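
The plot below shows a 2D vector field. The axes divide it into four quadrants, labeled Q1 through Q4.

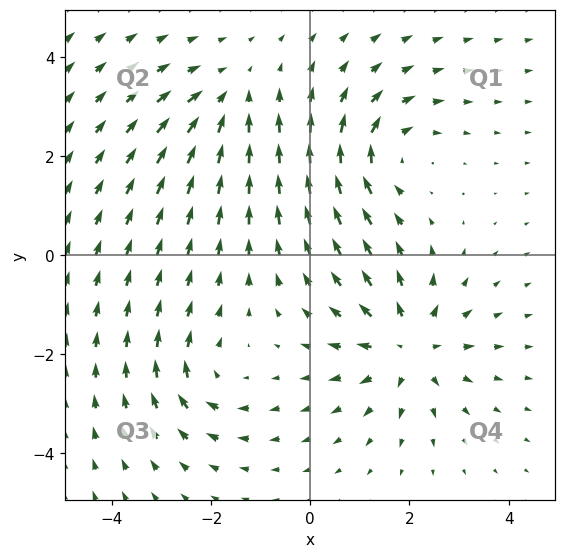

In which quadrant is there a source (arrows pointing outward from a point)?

The source sits at approximately (2.0, -1.9), which lies in quadrant Q4. The divergence there is about +5, positive as expected for a source.

Q4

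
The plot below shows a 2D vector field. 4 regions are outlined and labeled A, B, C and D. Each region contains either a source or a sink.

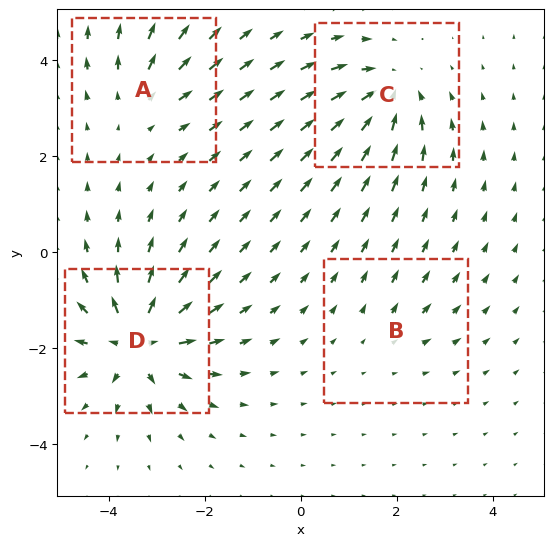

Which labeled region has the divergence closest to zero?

B

Divergence at each region's feature centre — A: about +4, B: about +2, C: about -6, D: about +9. Region B is closest to zero.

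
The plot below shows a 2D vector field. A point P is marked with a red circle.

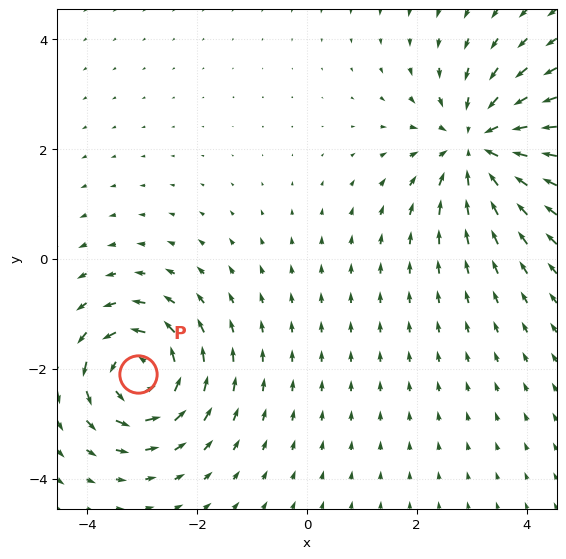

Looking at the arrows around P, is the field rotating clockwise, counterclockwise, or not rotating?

Near P at (-3.1, -2.1) the arrows circulate counterclockwise. The curl (z-component) there is about +6; positive curl means counterclockwise rotation.

counterclockwise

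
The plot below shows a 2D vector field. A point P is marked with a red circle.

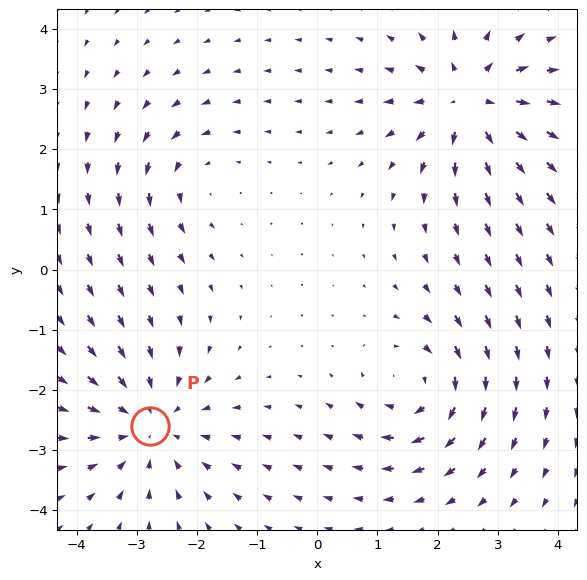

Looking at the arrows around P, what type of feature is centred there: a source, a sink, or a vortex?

sink

At P (-2.8, -2.6) the arrows converge inward. Divergence about -4, curl ≈0 — negative divergence with near-zero curl is a sink.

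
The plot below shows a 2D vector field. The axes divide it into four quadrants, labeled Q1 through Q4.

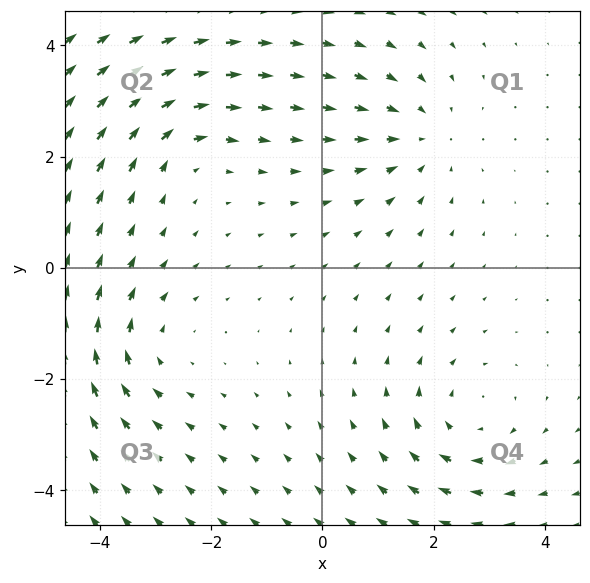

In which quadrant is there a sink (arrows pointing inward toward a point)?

Q1

The sink sits at approximately (1.8, 2.4), which lies in quadrant Q1. The divergence there is about -4, negative as expected for a sink.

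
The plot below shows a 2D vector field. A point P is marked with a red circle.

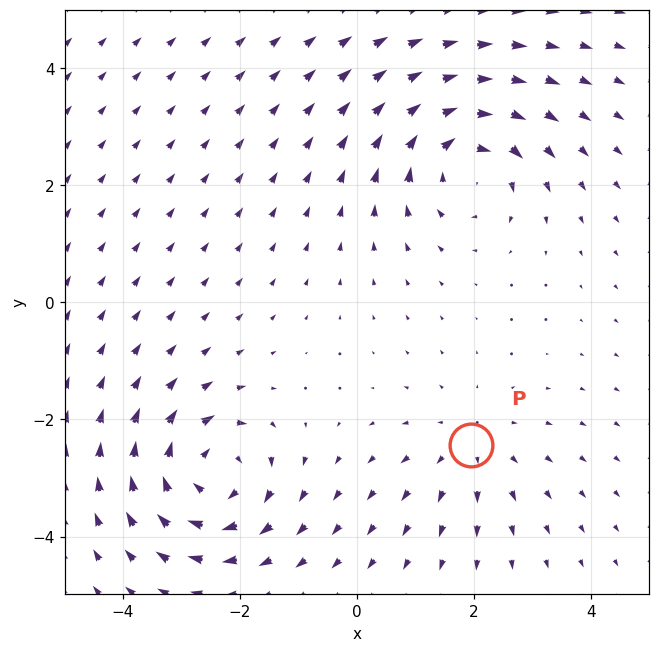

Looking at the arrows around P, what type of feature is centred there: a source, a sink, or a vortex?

source

At P (1.9, -2.4) the arrows spread outward. Divergence about +2, curl ≈0 — positive divergence with near-zero curl is a source.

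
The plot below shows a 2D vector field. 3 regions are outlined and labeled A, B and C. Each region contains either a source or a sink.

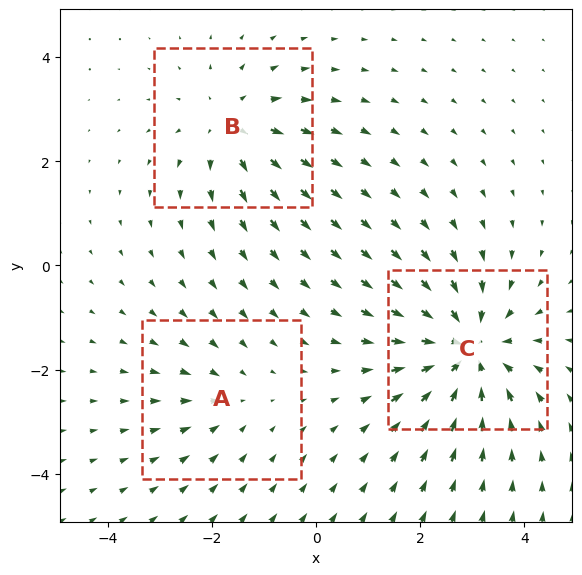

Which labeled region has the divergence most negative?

Divergence at each region's feature centre — A: about -2, B: about +3, C: about -5. Region C is most negative.

C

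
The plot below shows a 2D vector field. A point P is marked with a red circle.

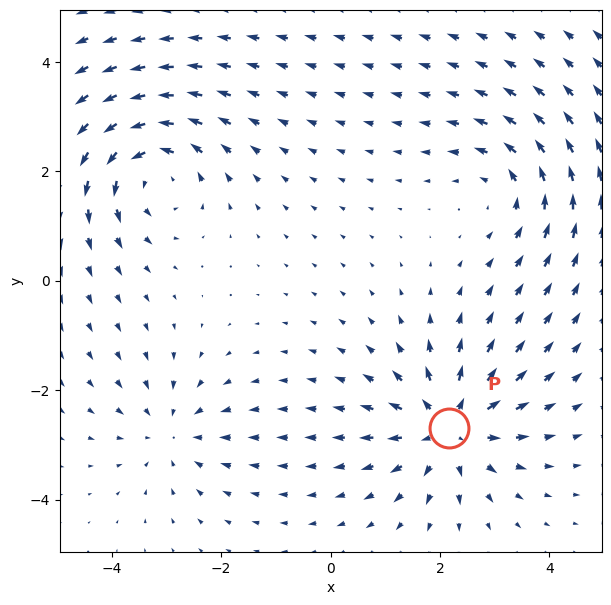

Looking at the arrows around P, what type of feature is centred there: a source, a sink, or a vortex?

At P (2.2, -2.7) the arrows spread outward. Divergence about +6, curl ≈0 — positive divergence with near-zero curl is a source.

source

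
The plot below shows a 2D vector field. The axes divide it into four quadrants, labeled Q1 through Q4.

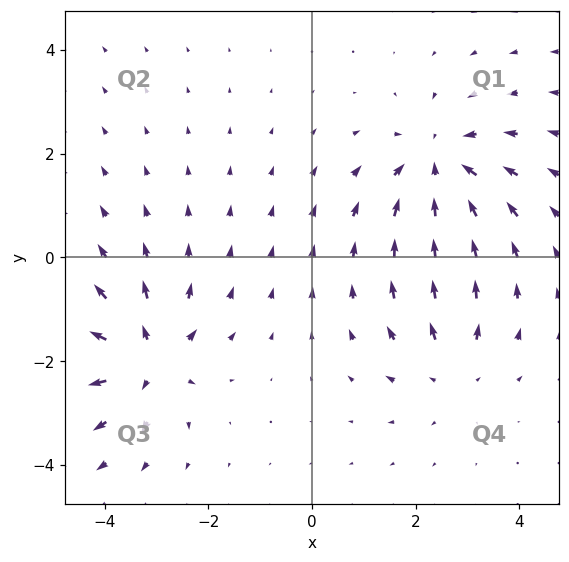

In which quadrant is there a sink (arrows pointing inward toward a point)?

The sink sits at approximately (2.4, 1.8), which lies in quadrant Q1. The divergence there is about -5, negative as expected for a sink.

Q1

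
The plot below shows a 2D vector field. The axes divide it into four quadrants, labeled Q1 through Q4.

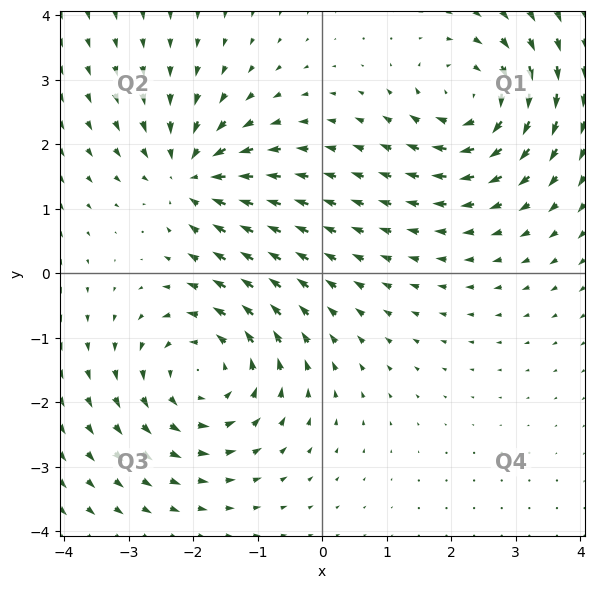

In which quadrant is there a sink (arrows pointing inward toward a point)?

The sink sits at approximately (-2.0, 1.5), which lies in quadrant Q2. The divergence there is about -5, negative as expected for a sink.

Q2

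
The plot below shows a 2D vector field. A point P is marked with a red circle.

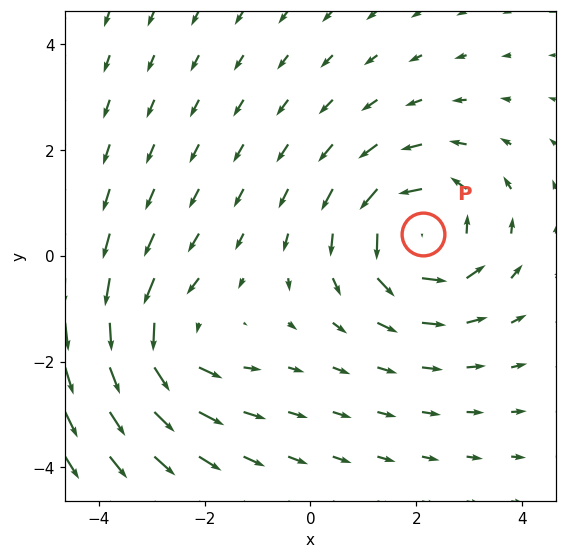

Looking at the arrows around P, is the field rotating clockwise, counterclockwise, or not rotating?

counterclockwise

Near P at (2.1, 0.4) the arrows circulate counterclockwise. The curl (z-component) there is about +5; positive curl means counterclockwise rotation.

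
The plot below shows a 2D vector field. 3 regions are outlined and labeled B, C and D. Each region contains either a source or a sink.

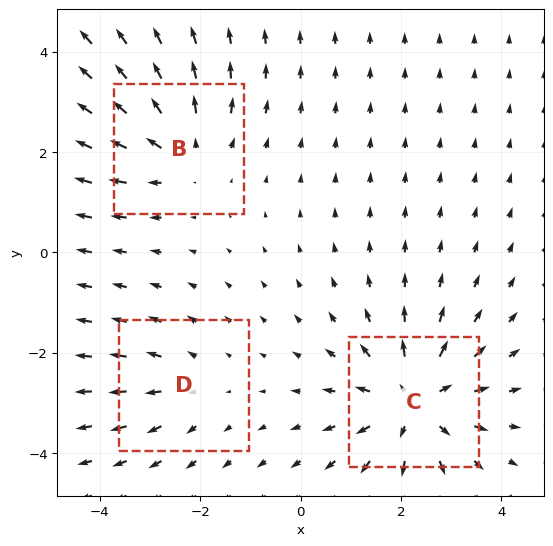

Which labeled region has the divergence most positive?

C

Divergence at each region's feature centre — B: about +3, C: about +5, D: about +2. Region C is most positive.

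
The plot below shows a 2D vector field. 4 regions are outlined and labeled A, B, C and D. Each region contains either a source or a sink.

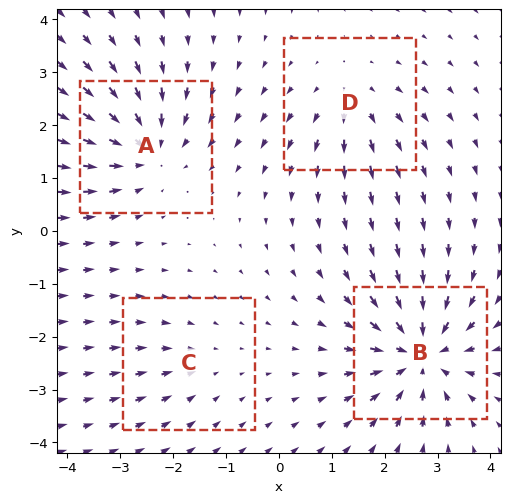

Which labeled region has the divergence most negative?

Divergence at each region's feature centre — A: about -6, B: about -7, C: about -2, D: about +4. Region B is most negative.

B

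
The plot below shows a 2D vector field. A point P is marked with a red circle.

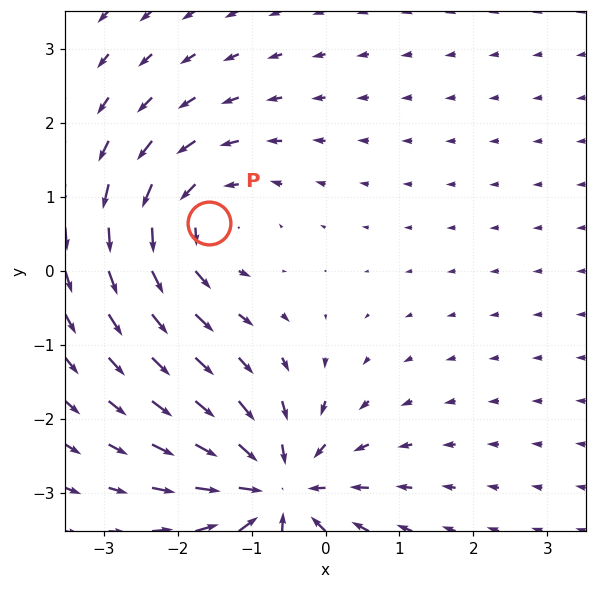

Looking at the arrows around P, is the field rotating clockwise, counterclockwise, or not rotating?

counterclockwise

Near P at (-1.6, 0.6) the arrows circulate counterclockwise. The curl (z-component) there is about +4; positive curl means counterclockwise rotation.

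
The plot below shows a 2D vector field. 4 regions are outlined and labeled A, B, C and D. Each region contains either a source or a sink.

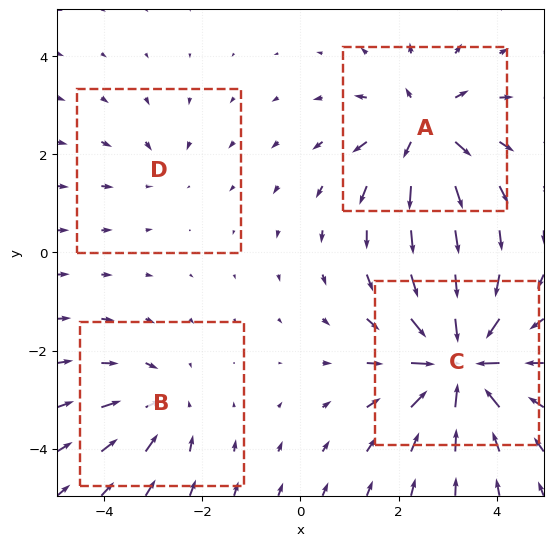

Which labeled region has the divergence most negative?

C

Divergence at each region's feature centre — A: about +5, B: about -3, C: about -7, D: about -2. Region C is most negative.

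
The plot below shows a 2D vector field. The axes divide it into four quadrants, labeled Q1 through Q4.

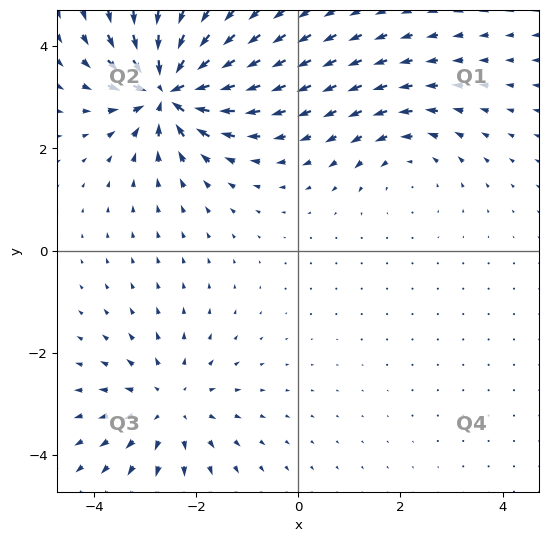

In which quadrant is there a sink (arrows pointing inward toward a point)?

Q2

The sink sits at approximately (-2.5, 3.2), which lies in quadrant Q2. The divergence there is about -7, negative as expected for a sink.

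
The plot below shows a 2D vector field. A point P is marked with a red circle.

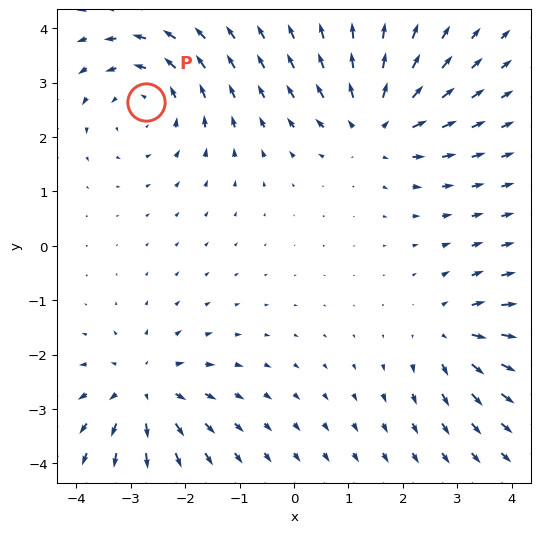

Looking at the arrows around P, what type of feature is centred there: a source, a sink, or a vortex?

vortex

At P (-2.7, 2.6) the arrows circulate counterclockwise. Divergence ≈0, curl about +4 — near-zero divergence with nonzero curl is a vortex.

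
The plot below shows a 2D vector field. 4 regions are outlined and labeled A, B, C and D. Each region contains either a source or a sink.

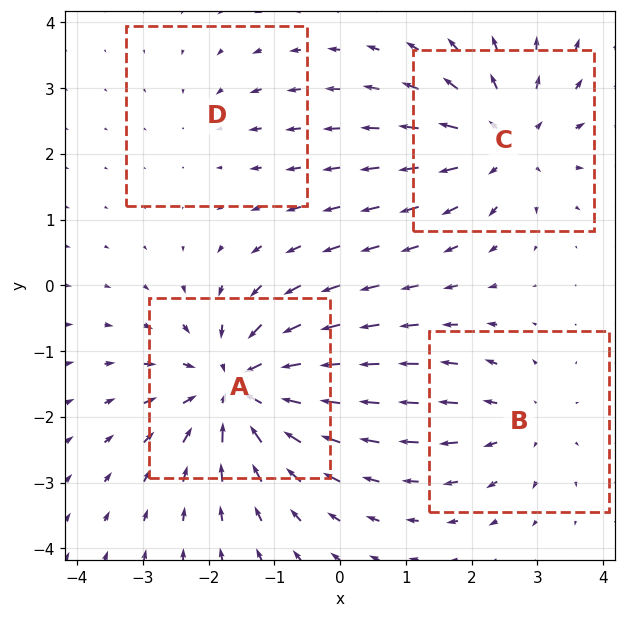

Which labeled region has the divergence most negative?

Divergence at each region's feature centre — A: about -7, B: about +3, C: about +5, D: about -2. Region A is most negative.

A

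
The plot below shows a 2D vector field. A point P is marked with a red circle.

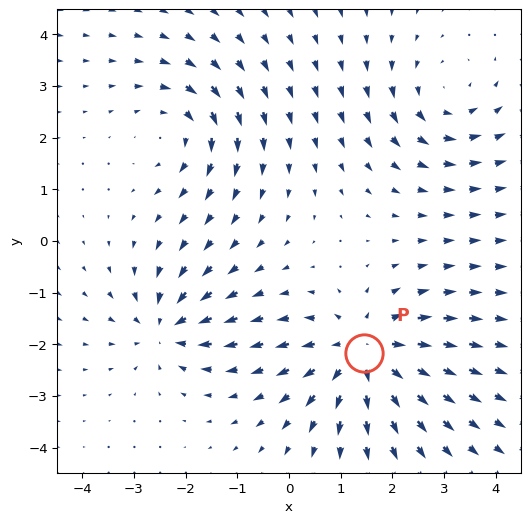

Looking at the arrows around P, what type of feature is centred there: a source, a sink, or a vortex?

source

At P (1.4, -2.2) the arrows spread outward. Divergence about +4, curl ≈0 — positive divergence with near-zero curl is a source.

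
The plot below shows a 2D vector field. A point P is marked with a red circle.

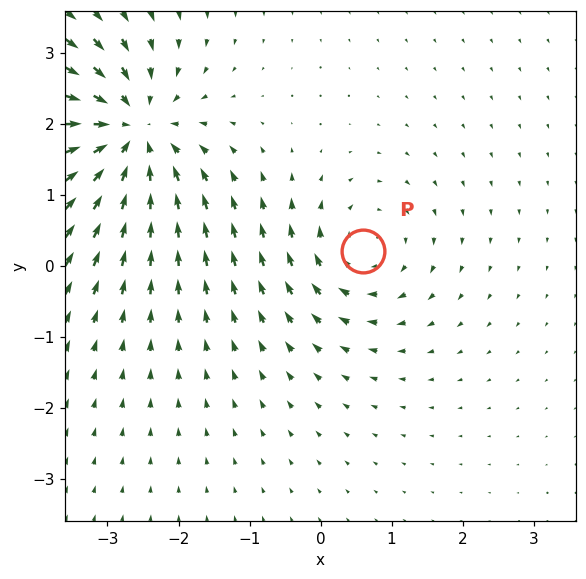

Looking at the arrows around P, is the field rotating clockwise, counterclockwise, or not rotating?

clockwise

Near P at (0.6, 0.2) the arrows circulate clockwise. The curl (z-component) there is about -3; negative curl means clockwise rotation.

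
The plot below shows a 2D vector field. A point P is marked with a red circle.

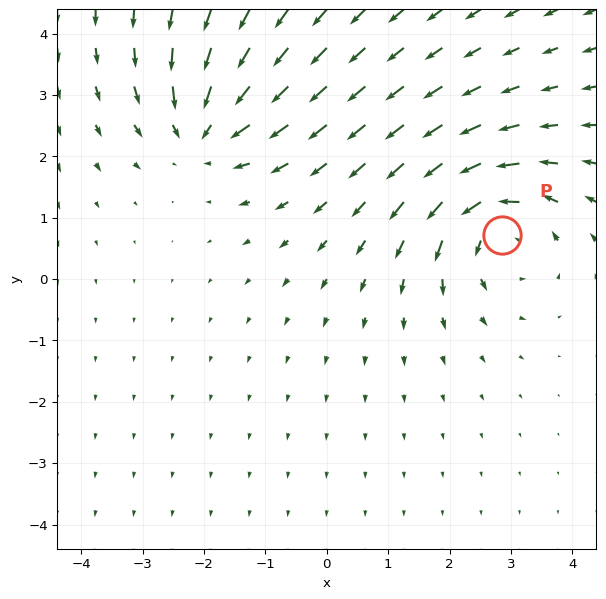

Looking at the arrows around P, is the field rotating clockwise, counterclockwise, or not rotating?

counterclockwise

Near P at (2.8, 0.7) the arrows circulate counterclockwise. The curl (z-component) there is about +5; positive curl means counterclockwise rotation.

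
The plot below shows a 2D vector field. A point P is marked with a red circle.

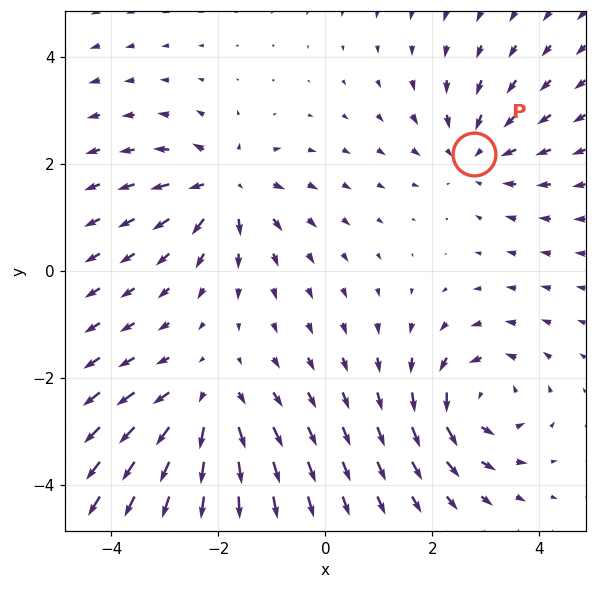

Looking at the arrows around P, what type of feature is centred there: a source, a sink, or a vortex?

sink

At P (2.8, 2.2) the arrows converge inward. Divergence about -2, curl ≈0 — negative divergence with near-zero curl is a sink.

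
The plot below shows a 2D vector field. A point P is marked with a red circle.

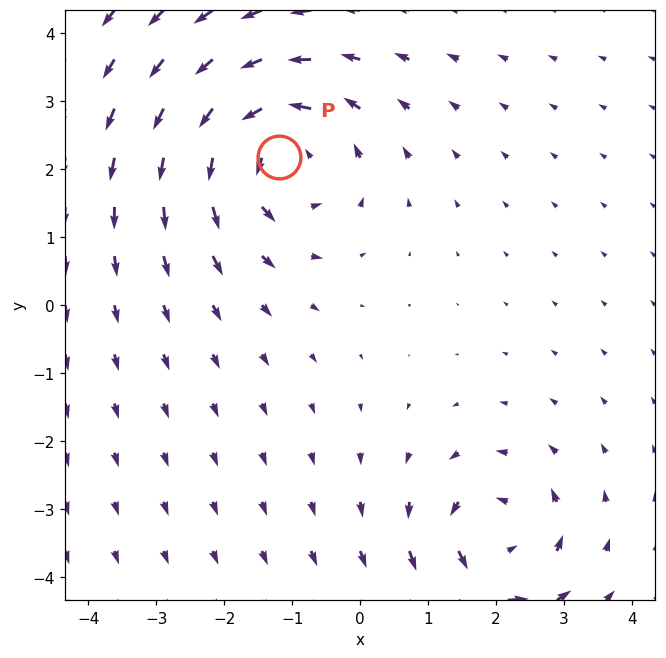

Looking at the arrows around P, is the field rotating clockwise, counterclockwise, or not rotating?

Near P at (-1.2, 2.2) the arrows circulate counterclockwise. The curl (z-component) there is about +5; positive curl means counterclockwise rotation.

counterclockwise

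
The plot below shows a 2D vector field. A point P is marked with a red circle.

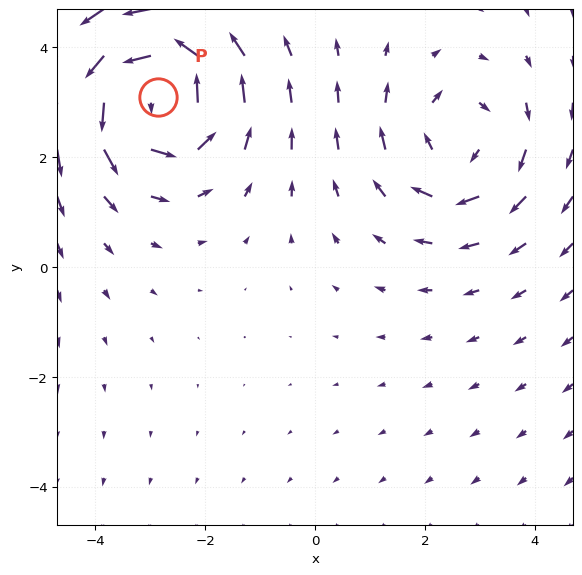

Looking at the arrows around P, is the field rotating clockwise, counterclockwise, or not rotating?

counterclockwise

Near P at (-2.9, 3.1) the arrows circulate counterclockwise. The curl (z-component) there is about +4; positive curl means counterclockwise rotation.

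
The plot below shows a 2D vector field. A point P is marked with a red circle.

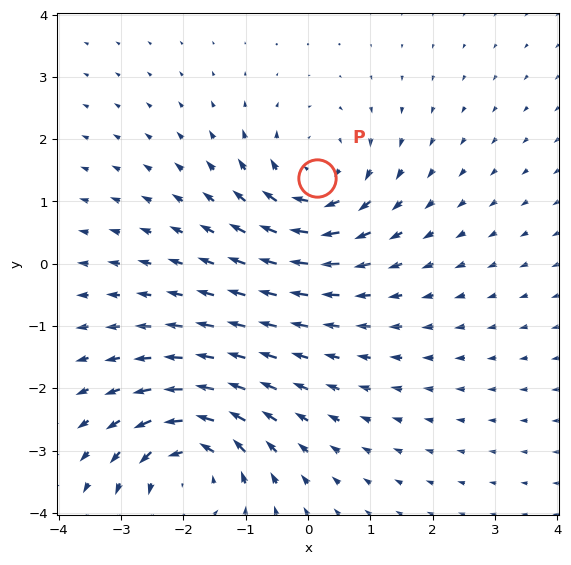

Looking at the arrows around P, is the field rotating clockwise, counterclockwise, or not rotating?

Near P at (0.1, 1.4) the arrows circulate clockwise. The curl (z-component) there is about -4; negative curl means clockwise rotation.

clockwise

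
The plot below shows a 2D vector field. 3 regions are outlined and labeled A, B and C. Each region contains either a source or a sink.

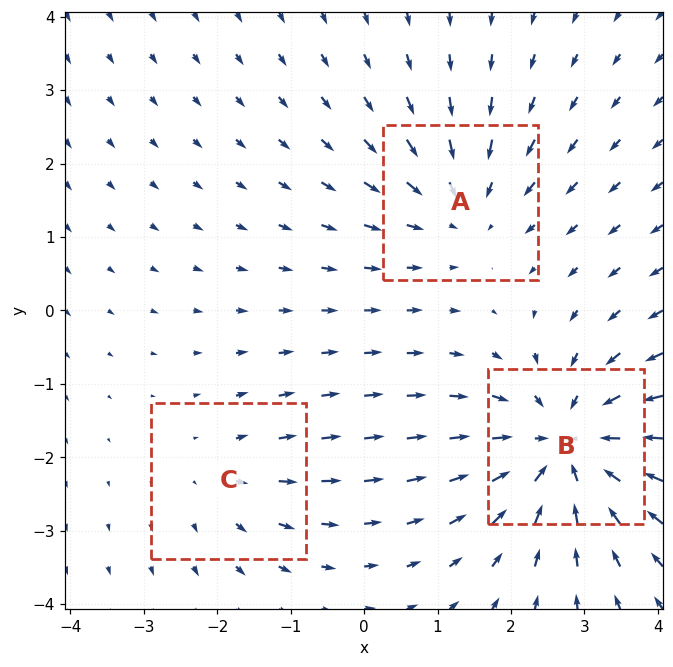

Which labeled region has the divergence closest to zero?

C

Divergence at each region's feature centre — A: about -3, B: about -5, C: about +2. Region C is closest to zero.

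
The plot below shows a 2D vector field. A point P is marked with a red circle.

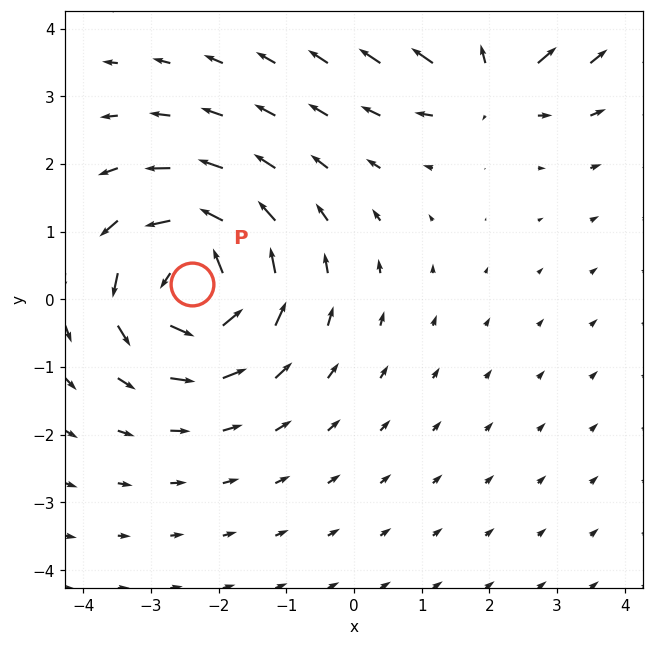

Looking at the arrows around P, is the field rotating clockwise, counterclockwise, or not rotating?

Near P at (-2.4, 0.2) the arrows circulate counterclockwise. The curl (z-component) there is about +5; positive curl means counterclockwise rotation.

counterclockwise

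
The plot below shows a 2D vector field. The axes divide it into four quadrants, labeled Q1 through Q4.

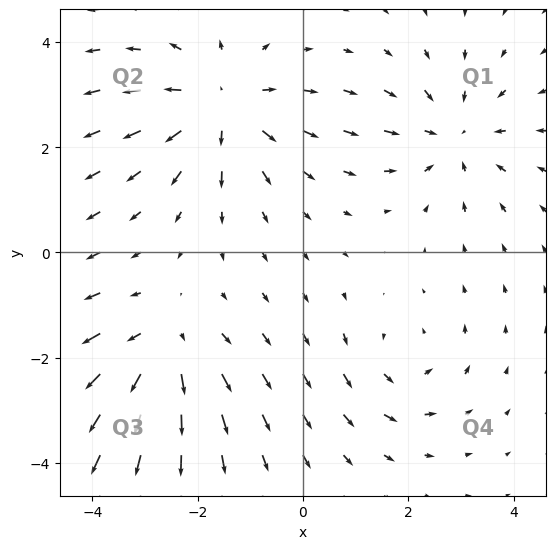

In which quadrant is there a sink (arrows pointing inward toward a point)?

Q1

The sink sits at approximately (2.9, 2.2), which lies in quadrant Q1. The divergence there is about -4, negative as expected for a sink.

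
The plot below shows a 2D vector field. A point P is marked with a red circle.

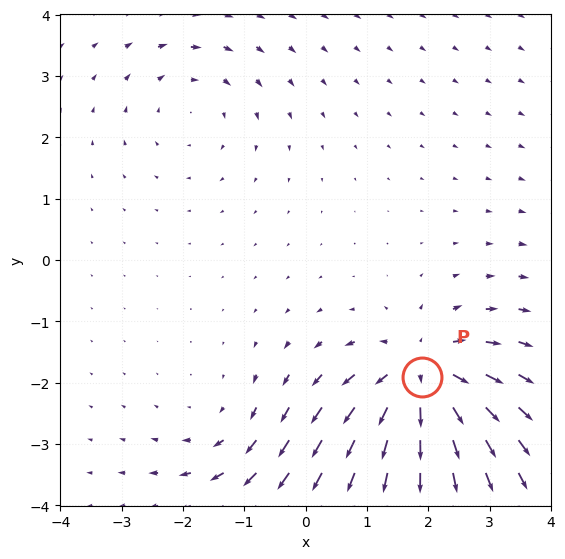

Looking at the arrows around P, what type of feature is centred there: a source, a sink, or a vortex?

At P (1.9, -1.9) the arrows spread outward. Divergence about +6, curl ≈0 — positive divergence with near-zero curl is a source.

source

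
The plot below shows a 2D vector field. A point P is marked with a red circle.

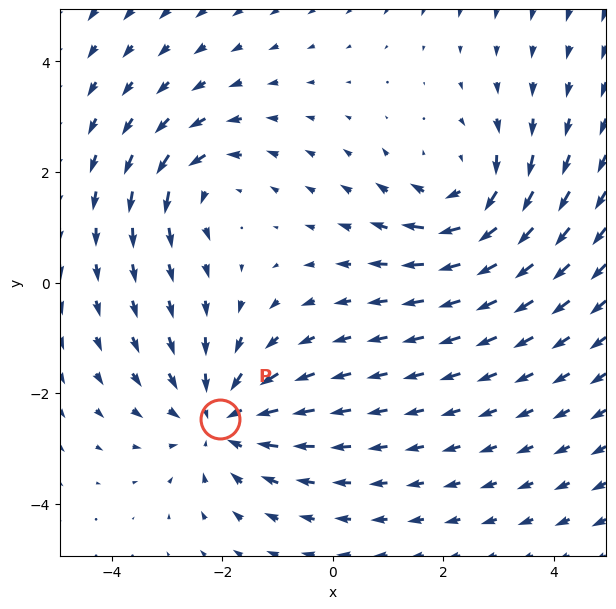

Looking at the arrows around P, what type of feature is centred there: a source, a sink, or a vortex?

At P (-2.0, -2.5) the arrows converge inward. Divergence about -4, curl ≈0 — negative divergence with near-zero curl is a sink.

sink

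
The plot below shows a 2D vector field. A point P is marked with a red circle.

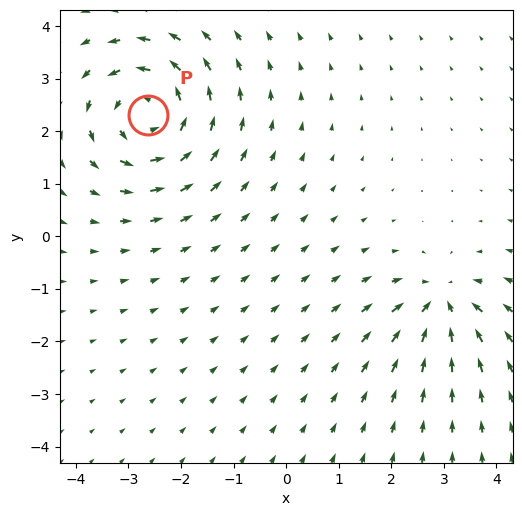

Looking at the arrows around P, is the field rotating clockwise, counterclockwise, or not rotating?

Near P at (-2.6, 2.3) the arrows circulate counterclockwise. The curl (z-component) there is about +5; positive curl means counterclockwise rotation.

counterclockwise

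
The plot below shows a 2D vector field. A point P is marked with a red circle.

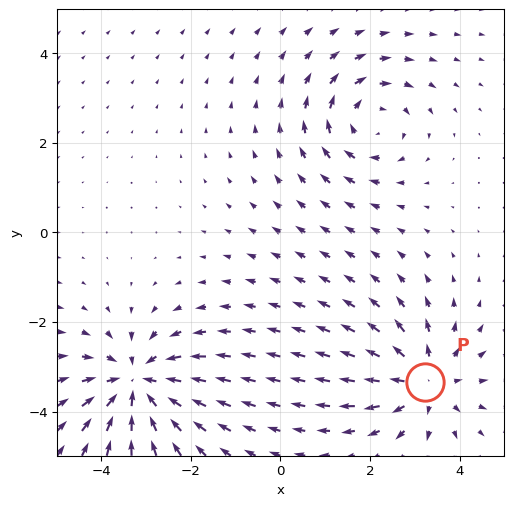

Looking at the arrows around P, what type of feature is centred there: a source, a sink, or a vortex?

At P (3.2, -3.3) the arrows spread outward. Divergence about +3, curl ≈0 — positive divergence with near-zero curl is a source.

source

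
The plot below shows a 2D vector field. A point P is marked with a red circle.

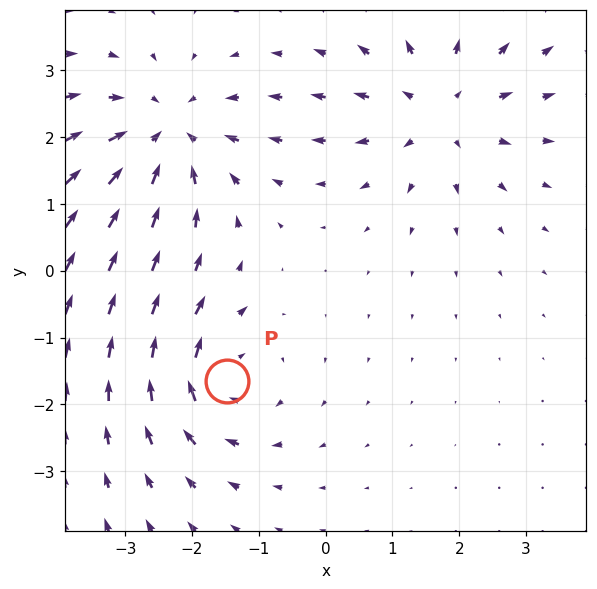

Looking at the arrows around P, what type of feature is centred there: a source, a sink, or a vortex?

vortex

At P (-1.5, -1.7) the arrows circulate clockwise. Divergence ≈0, curl about -4 — near-zero divergence with nonzero curl is a vortex.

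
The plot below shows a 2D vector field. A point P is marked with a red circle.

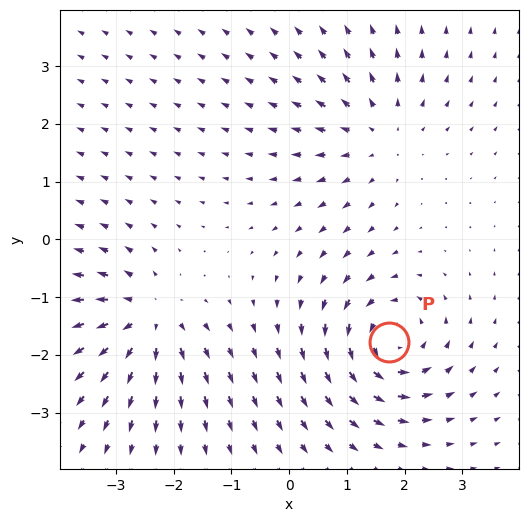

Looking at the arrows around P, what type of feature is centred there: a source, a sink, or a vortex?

vortex

At P (1.7, -1.8) the arrows circulate counterclockwise. Divergence ≈0, curl about +6 — near-zero divergence with nonzero curl is a vortex.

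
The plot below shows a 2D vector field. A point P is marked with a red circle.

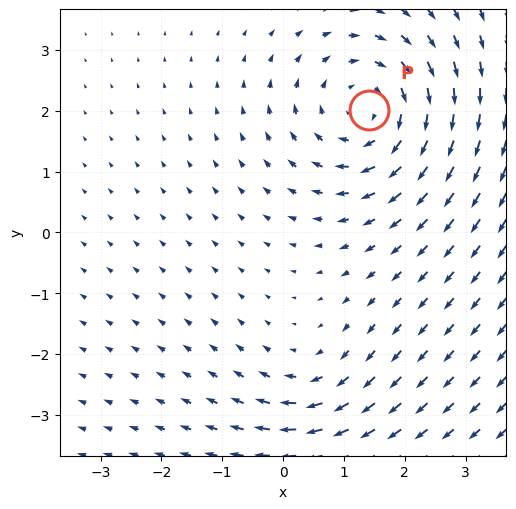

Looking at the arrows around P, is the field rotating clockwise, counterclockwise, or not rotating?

clockwise

Near P at (1.4, 2.0) the arrows circulate clockwise. The curl (z-component) there is about -4; negative curl means clockwise rotation.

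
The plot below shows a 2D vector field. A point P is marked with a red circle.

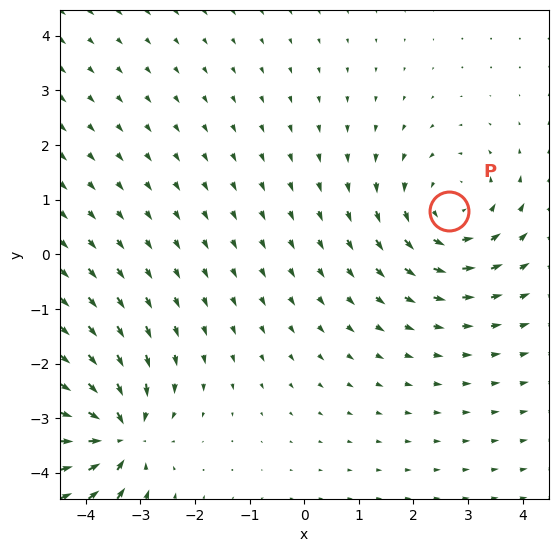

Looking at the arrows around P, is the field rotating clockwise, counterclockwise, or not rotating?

counterclockwise

Near P at (2.6, 0.8) the arrows circulate counterclockwise. The curl (z-component) there is about +2; positive curl means counterclockwise rotation.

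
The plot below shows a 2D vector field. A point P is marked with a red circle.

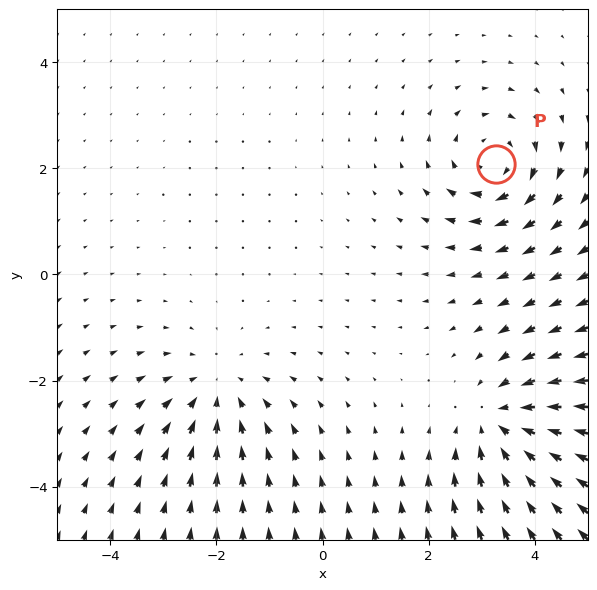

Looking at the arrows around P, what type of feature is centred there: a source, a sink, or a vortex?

vortex

At P (3.3, 2.1) the arrows circulate clockwise. Divergence ≈0, curl about -5 — near-zero divergence with nonzero curl is a vortex.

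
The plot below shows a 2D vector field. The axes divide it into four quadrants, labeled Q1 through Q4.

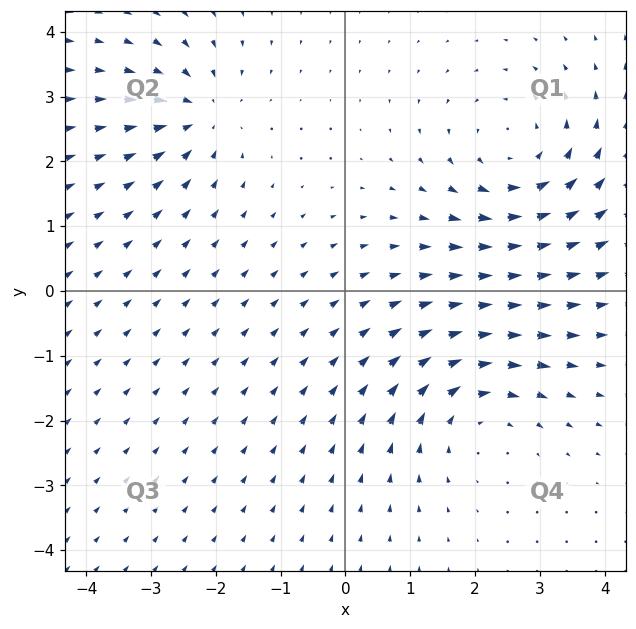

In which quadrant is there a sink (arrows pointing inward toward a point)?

The sink sits at approximately (-2.3, 2.7), which lies in quadrant Q2. The divergence there is about -4, negative as expected for a sink.

Q2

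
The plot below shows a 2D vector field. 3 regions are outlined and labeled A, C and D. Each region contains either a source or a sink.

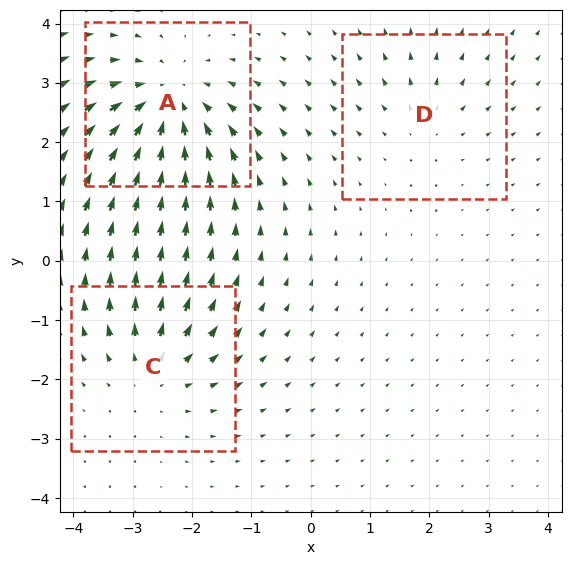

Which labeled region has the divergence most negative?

A

Divergence at each region's feature centre — A: about -5, C: about +3, D: about +2. Region A is most negative.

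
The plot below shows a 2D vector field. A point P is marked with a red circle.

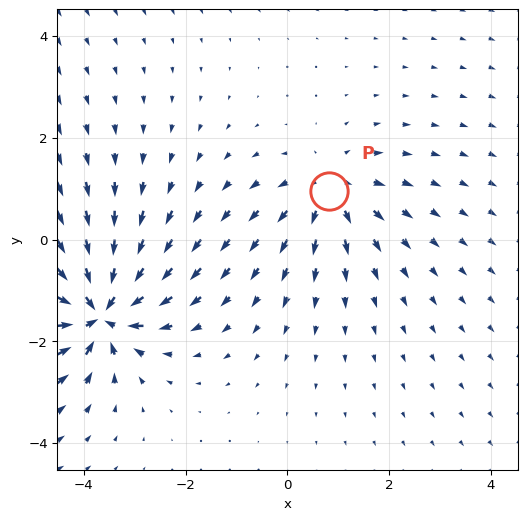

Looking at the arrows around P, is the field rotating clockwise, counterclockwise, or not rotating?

not rotating

Near P at (0.8, 1.0) the arrows show no circulation. The curl there is ≈0.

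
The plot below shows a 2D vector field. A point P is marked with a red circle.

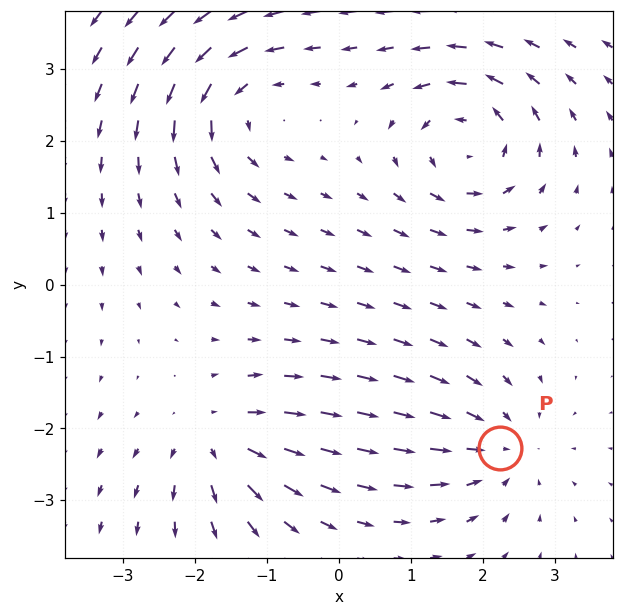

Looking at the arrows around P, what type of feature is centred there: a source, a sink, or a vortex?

At P (2.2, -2.3) the arrows converge inward. Divergence about -4, curl ≈0 — negative divergence with near-zero curl is a sink.

sink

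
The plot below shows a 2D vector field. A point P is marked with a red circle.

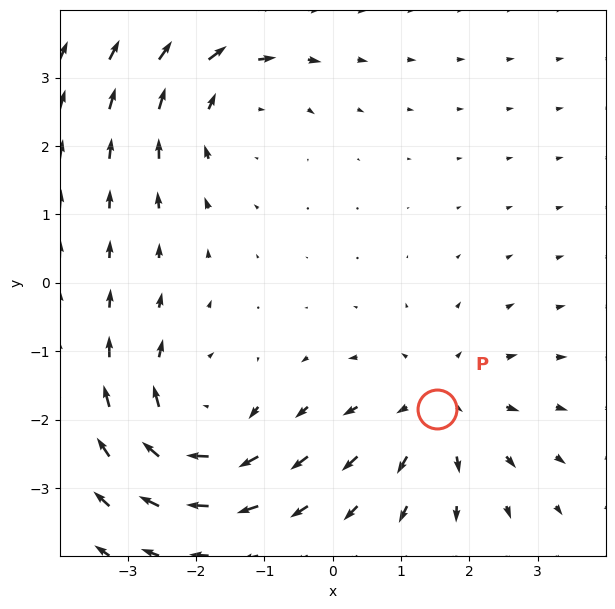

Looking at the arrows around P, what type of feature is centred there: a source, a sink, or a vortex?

source

At P (1.5, -1.8) the arrows spread outward. Divergence about +3, curl ≈0 — positive divergence with near-zero curl is a source.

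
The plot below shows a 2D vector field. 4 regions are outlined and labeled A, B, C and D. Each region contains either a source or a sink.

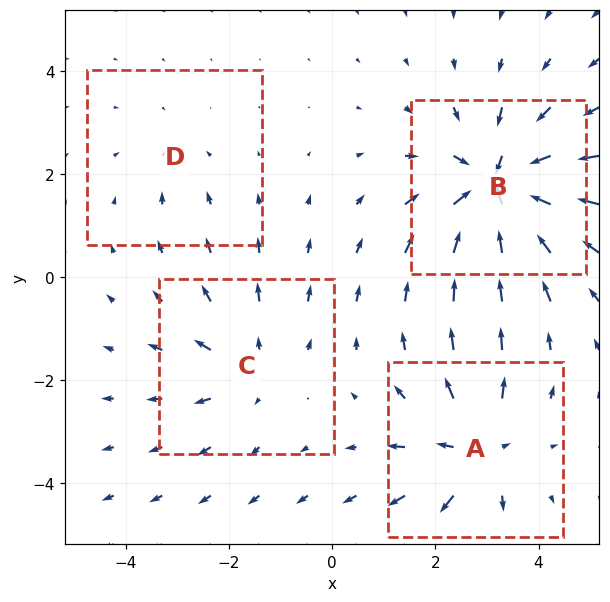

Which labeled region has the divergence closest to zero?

D

Divergence at each region's feature centre — A: about +5, B: about -7, C: about +3, D: about -2. Region D is closest to zero.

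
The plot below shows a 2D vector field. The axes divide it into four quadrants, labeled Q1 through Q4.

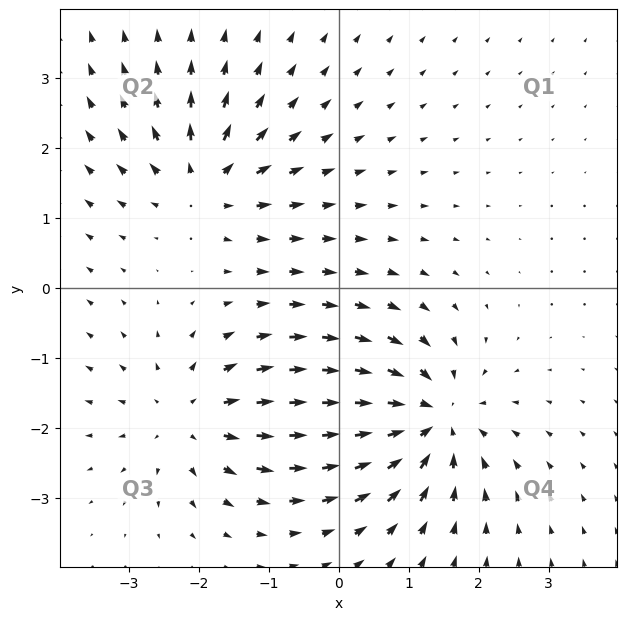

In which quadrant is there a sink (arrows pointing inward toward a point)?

The sink sits at approximately (1.3, -1.9), which lies in quadrant Q4. The divergence there is about -6, negative as expected for a sink.

Q4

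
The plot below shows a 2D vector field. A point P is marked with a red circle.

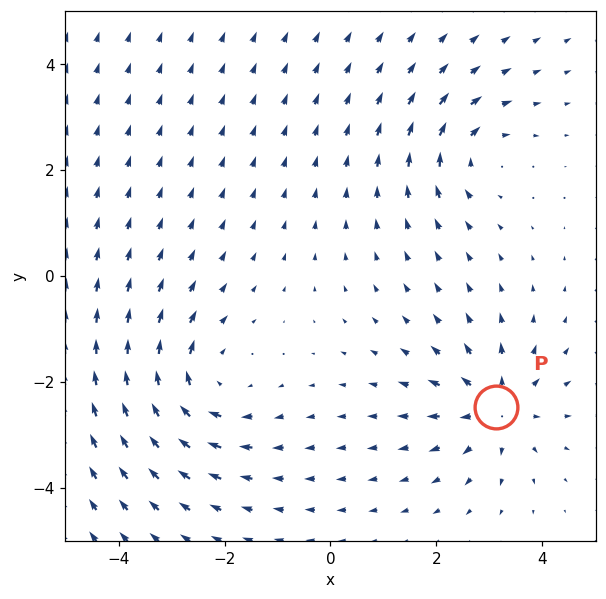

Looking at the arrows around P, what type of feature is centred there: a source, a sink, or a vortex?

source

At P (3.1, -2.5) the arrows spread outward. Divergence about +5, curl ≈0 — positive divergence with near-zero curl is a source.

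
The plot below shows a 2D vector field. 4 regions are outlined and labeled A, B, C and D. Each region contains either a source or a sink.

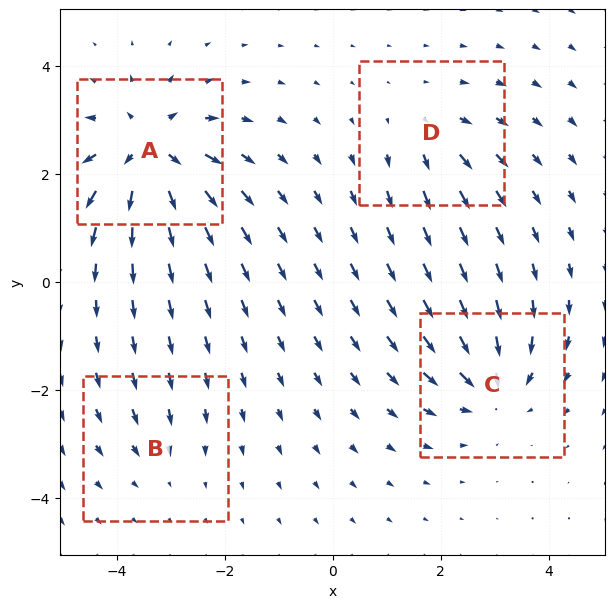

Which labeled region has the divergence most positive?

Divergence at each region's feature centre — A: about +7, B: about -2, C: about -5, D: about +3. Region A is most positive.

A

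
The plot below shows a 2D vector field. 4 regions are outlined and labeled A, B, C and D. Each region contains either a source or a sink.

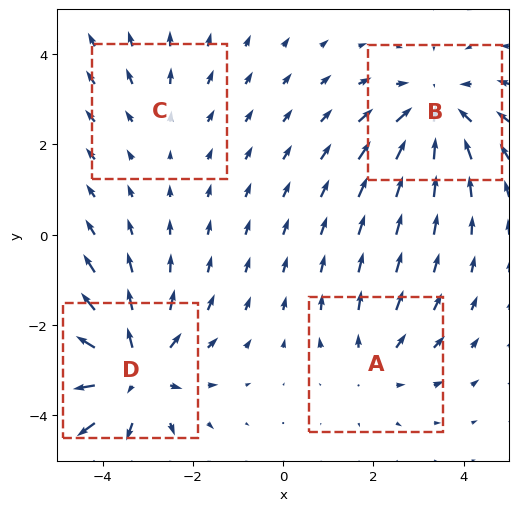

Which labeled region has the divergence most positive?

D

Divergence at each region's feature centre — A: about +3, B: about -4, C: about +2, D: about +6. Region D is most positive.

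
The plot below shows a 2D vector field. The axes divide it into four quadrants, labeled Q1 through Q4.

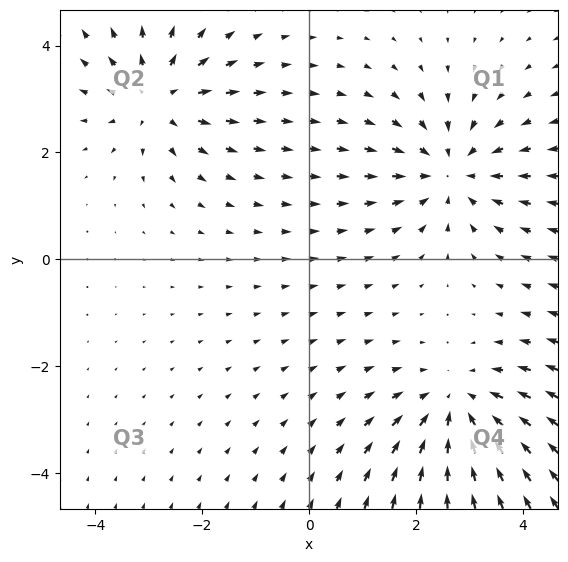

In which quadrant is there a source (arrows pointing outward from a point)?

The source sits at approximately (-2.8, 3.0), which lies in quadrant Q2. The divergence there is about +4, positive as expected for a source.

Q2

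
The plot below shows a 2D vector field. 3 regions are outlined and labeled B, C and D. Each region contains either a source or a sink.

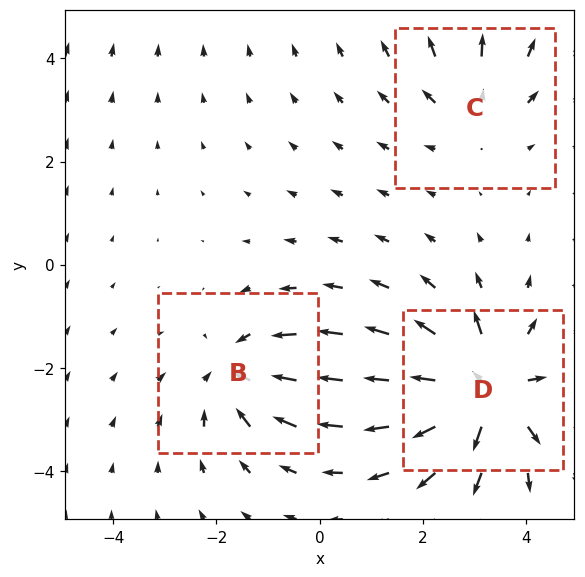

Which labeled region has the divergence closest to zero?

Divergence at each region's feature centre — B: about -3, C: about +2, D: about +5. Region C is closest to zero.

C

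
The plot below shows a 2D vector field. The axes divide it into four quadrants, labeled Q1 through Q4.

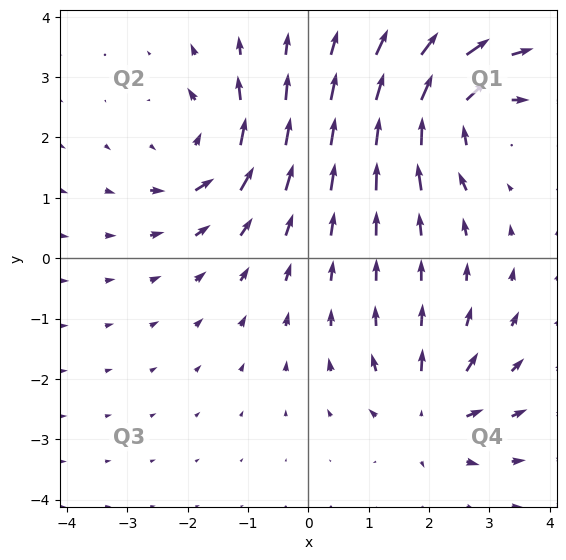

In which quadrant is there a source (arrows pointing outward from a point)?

Q4

The source sits at approximately (2.0, -2.6), which lies in quadrant Q4. The divergence there is about +5, positive as expected for a source.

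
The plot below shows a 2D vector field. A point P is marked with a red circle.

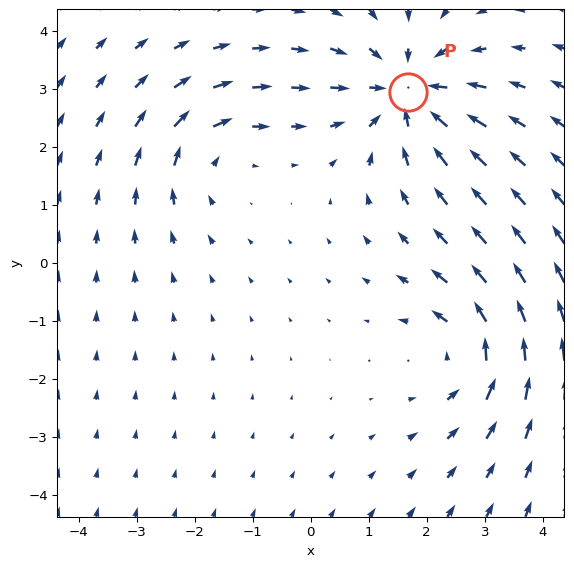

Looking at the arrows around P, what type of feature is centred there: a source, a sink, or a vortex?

At P (1.7, 2.9) the arrows converge inward. Divergence about -4, curl ≈0 — negative divergence with near-zero curl is a sink.

sink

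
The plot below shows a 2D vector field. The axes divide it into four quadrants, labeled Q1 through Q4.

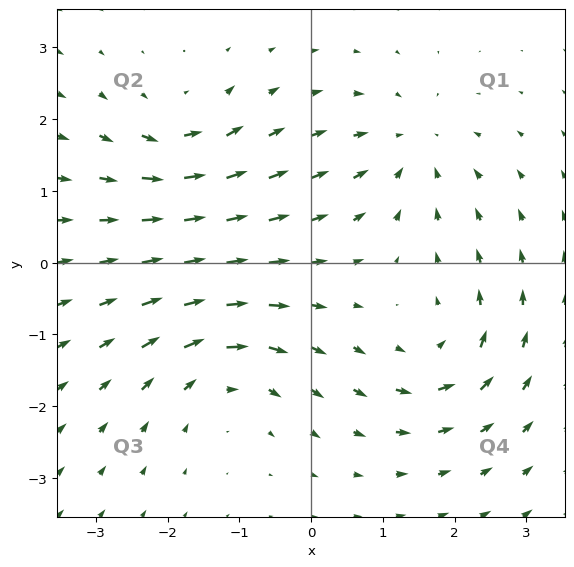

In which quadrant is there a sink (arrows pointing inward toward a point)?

Q1

The sink sits at approximately (1.4, 1.6), which lies in quadrant Q1. The divergence there is about -4, negative as expected for a sink.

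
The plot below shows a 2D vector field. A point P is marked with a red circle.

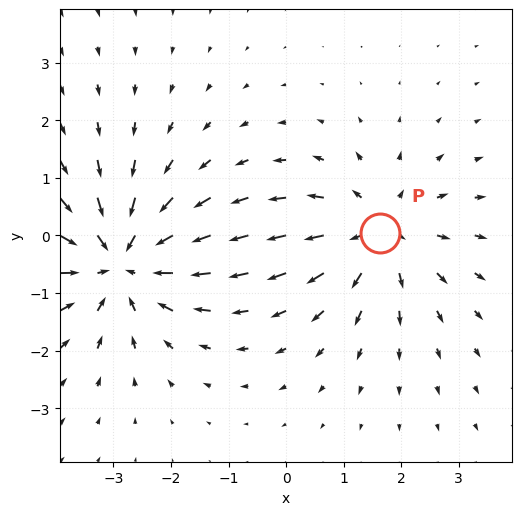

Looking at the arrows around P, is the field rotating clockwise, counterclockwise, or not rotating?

not rotating

Near P at (1.6, 0.0) the arrows show no circulation. The curl there is ≈0.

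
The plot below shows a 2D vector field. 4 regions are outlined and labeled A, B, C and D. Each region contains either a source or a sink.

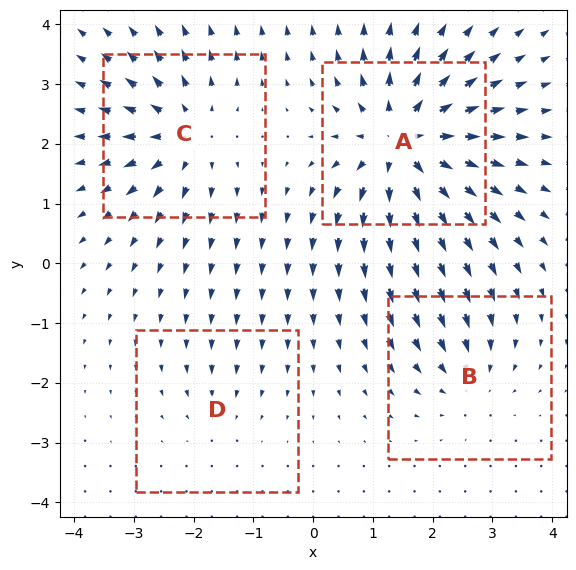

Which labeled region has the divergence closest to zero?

Divergence at each region's feature centre — A: about +8, B: about -4, C: about +5, D: about -2. Region D is closest to zero.

D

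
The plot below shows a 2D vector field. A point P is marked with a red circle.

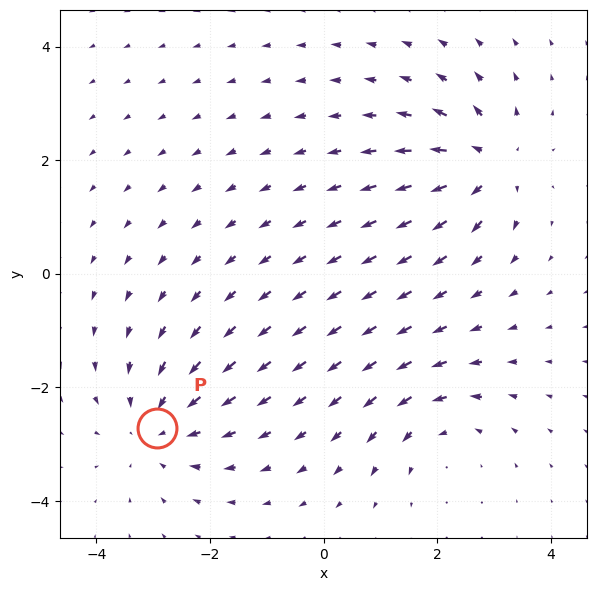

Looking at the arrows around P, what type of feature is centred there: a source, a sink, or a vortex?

At P (-2.9, -2.7) the arrows converge inward. Divergence about -4, curl ≈0 — negative divergence with near-zero curl is a sink.

sink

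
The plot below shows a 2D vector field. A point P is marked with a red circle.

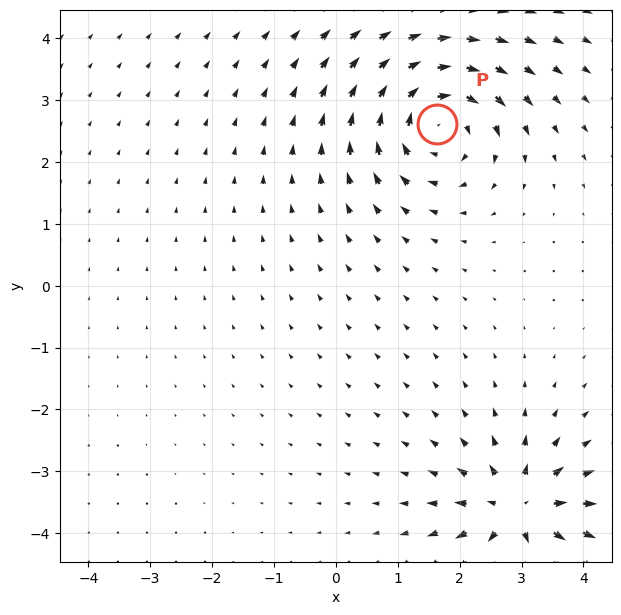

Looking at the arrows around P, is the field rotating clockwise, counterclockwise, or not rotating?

Near P at (1.6, 2.6) the arrows circulate clockwise. The curl (z-component) there is about -6; negative curl means clockwise rotation.

clockwise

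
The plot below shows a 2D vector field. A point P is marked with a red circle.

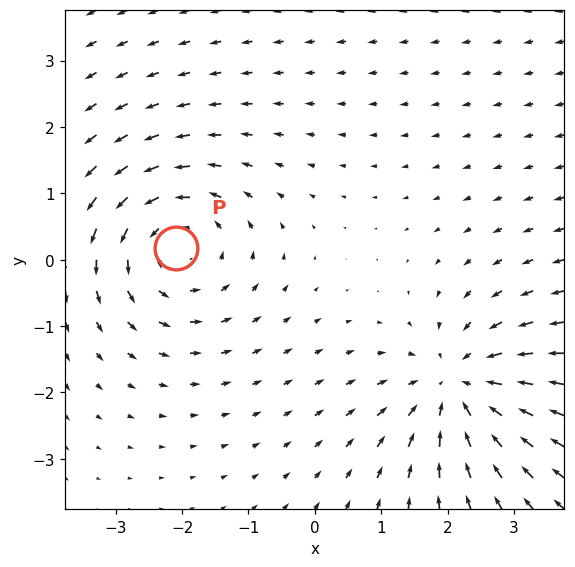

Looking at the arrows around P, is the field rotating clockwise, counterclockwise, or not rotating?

counterclockwise

Near P at (-2.1, 0.2) the arrows circulate counterclockwise. The curl (z-component) there is about +4; positive curl means counterclockwise rotation.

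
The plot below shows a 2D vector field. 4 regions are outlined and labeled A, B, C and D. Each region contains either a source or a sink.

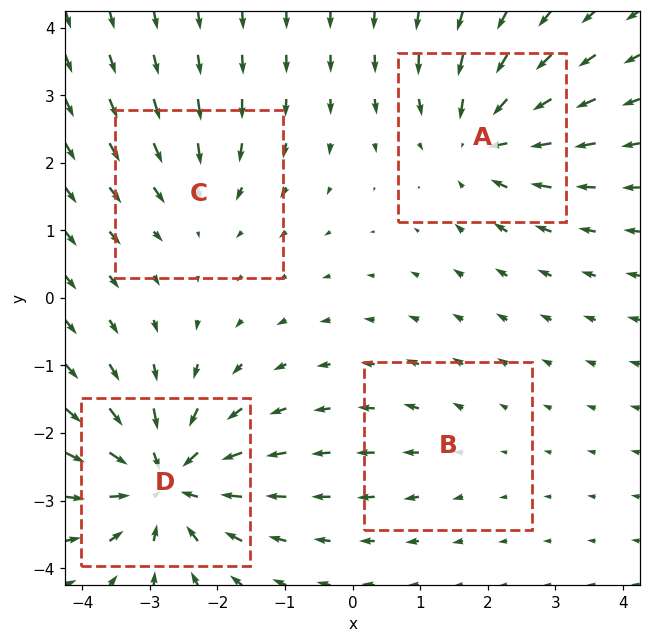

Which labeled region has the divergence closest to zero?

B

Divergence at each region's feature centre — A: about -6, B: about +2, C: about -3, D: about -8. Region B is closest to zero.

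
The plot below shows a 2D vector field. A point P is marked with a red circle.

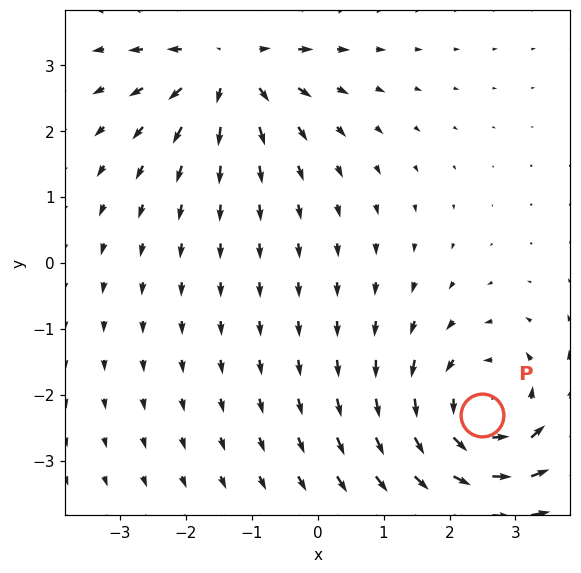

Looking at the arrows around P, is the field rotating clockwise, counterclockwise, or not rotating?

counterclockwise

Near P at (2.5, -2.3) the arrows circulate counterclockwise. The curl (z-component) there is about +4; positive curl means counterclockwise rotation.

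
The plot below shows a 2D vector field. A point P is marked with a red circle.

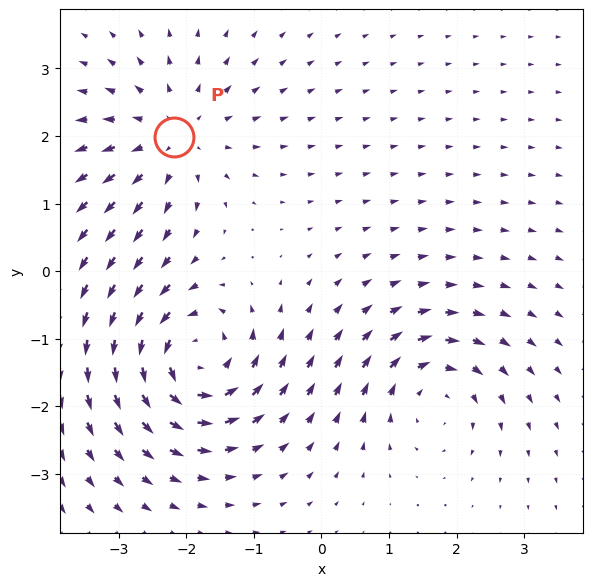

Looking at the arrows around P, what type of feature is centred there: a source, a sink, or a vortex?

source

At P (-2.2, 2.0) the arrows spread outward. Divergence about +4, curl ≈0 — positive divergence with near-zero curl is a source.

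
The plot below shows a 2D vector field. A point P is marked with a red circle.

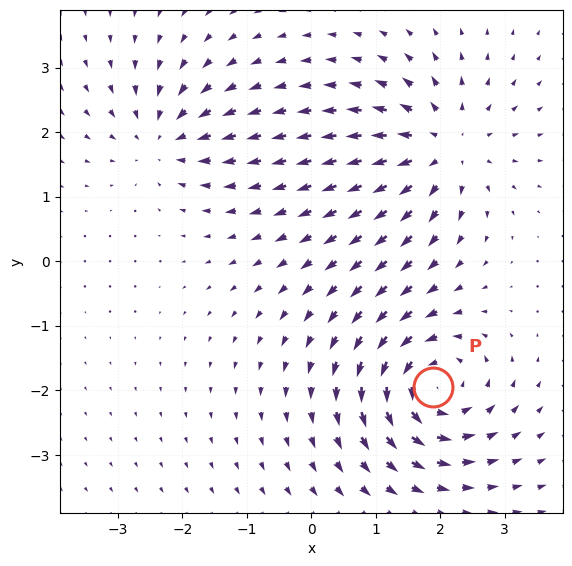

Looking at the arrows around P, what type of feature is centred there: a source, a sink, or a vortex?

At P (1.9, -1.9) the arrows circulate counterclockwise. Divergence ≈0, curl about +7 — near-zero divergence with nonzero curl is a vortex.

vortex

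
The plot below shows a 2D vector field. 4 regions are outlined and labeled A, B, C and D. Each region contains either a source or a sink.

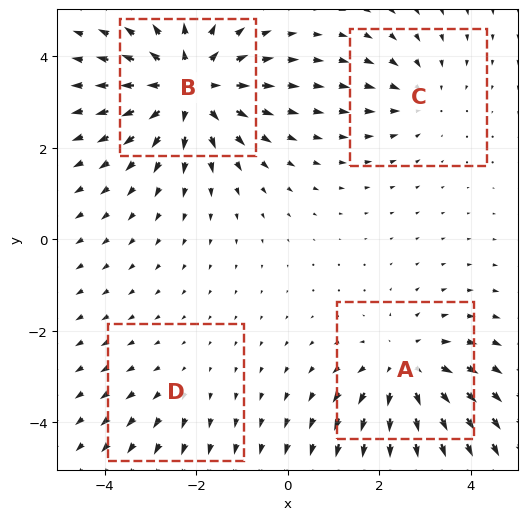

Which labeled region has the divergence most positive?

B

Divergence at each region's feature centre — A: about +4, B: about +6, C: about -3, D: about +2. Region B is most positive.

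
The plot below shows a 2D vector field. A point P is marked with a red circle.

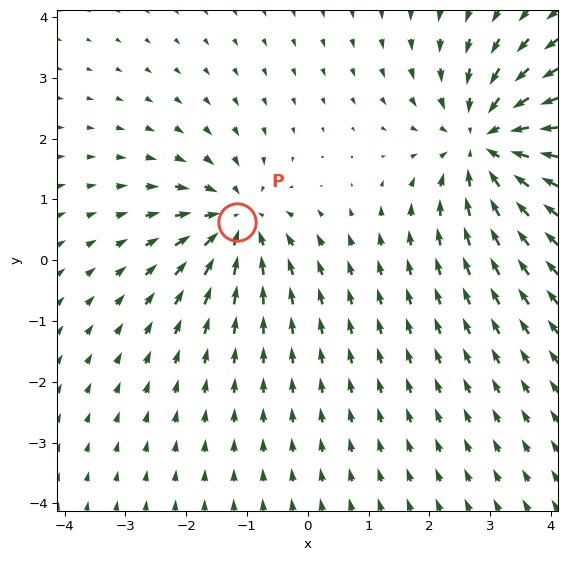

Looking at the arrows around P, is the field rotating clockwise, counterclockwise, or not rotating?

Near P at (-1.2, 0.6) the arrows show no circulation. The curl there is ≈0.

not rotating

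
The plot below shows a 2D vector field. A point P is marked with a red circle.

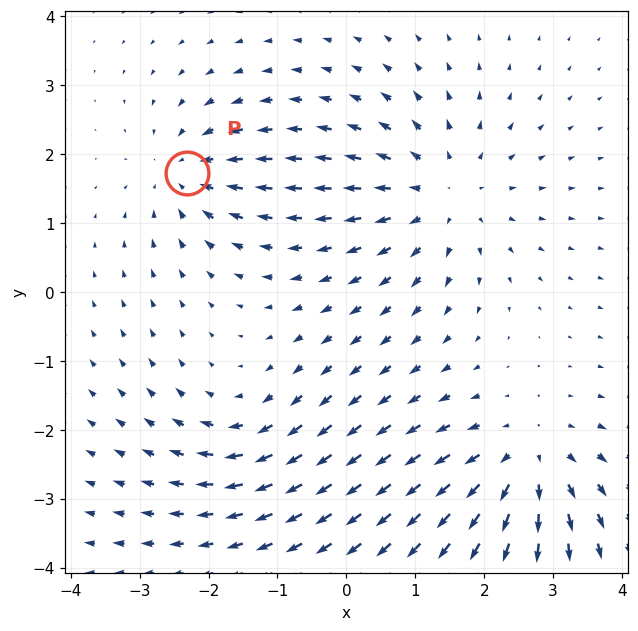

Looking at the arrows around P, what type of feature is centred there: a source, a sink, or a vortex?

sink

At P (-2.3, 1.7) the arrows converge inward. Divergence about -4, curl ≈0 — negative divergence with near-zero curl is a sink.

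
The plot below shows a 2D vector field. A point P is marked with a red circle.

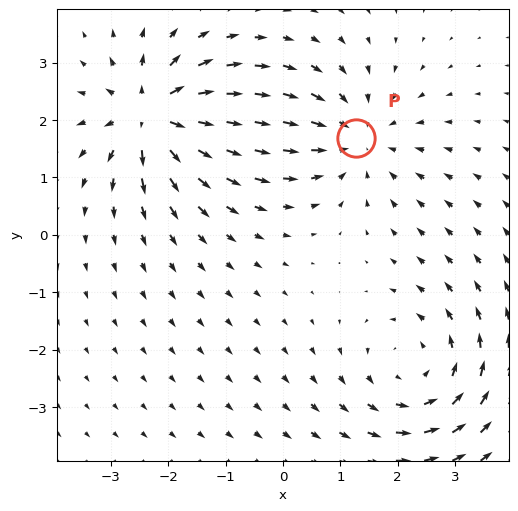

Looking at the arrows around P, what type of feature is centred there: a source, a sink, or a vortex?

sink

At P (1.3, 1.7) the arrows converge inward. Divergence about -4, curl ≈0 — negative divergence with near-zero curl is a sink.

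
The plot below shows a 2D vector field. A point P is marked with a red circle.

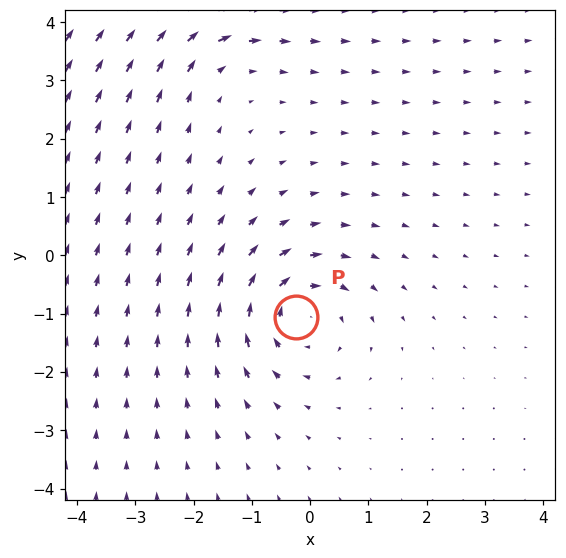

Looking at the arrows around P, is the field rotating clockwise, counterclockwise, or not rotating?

clockwise

Near P at (-0.2, -1.1) the arrows circulate clockwise. The curl (z-component) there is about -4; negative curl means clockwise rotation.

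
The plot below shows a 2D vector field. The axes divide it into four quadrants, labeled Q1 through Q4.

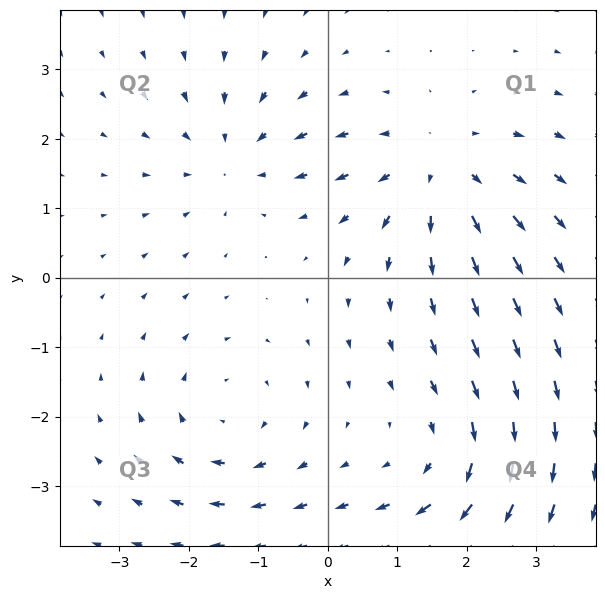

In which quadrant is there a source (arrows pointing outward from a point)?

The source sits at approximately (1.6, 1.5), which lies in quadrant Q1. The divergence there is about +3, positive as expected for a source.

Q1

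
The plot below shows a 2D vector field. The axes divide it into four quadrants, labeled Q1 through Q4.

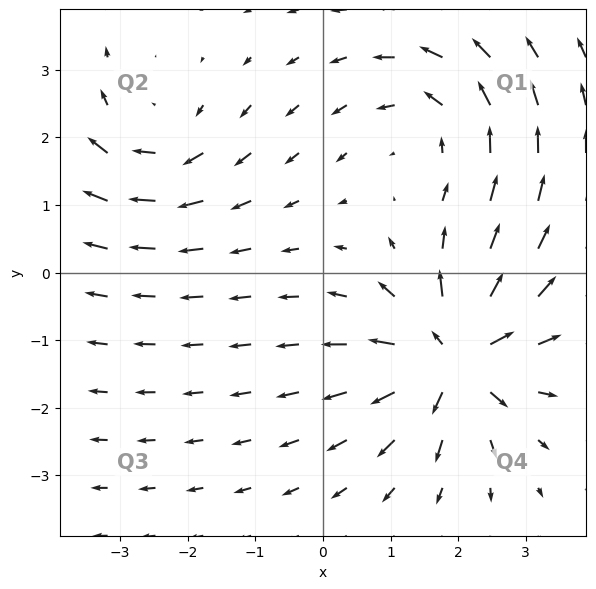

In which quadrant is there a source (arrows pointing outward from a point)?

Q4

The source sits at approximately (1.9, -1.3), which lies in quadrant Q4. The divergence there is about +7, positive as expected for a source.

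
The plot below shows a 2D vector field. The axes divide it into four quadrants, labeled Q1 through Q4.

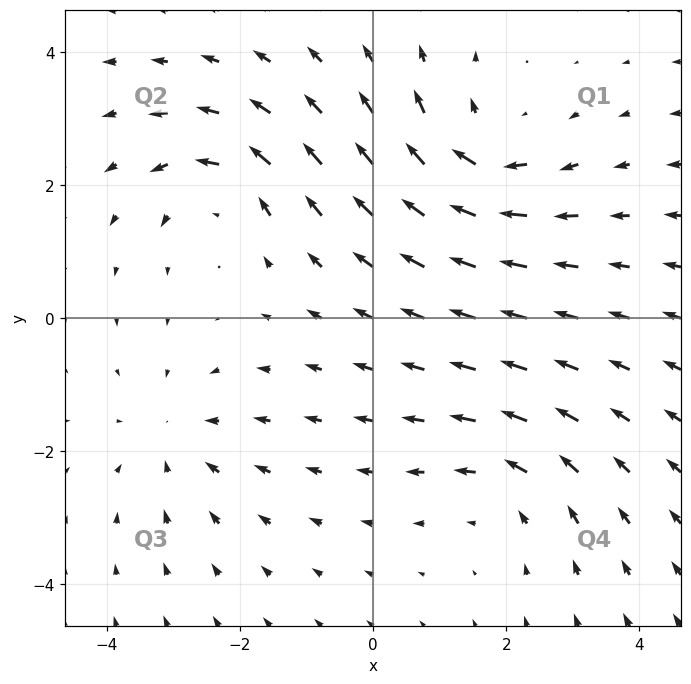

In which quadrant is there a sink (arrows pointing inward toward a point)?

The sink sits at approximately (-3.0, -1.8), which lies in quadrant Q3. The divergence there is about -3, negative as expected for a sink.

Q3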